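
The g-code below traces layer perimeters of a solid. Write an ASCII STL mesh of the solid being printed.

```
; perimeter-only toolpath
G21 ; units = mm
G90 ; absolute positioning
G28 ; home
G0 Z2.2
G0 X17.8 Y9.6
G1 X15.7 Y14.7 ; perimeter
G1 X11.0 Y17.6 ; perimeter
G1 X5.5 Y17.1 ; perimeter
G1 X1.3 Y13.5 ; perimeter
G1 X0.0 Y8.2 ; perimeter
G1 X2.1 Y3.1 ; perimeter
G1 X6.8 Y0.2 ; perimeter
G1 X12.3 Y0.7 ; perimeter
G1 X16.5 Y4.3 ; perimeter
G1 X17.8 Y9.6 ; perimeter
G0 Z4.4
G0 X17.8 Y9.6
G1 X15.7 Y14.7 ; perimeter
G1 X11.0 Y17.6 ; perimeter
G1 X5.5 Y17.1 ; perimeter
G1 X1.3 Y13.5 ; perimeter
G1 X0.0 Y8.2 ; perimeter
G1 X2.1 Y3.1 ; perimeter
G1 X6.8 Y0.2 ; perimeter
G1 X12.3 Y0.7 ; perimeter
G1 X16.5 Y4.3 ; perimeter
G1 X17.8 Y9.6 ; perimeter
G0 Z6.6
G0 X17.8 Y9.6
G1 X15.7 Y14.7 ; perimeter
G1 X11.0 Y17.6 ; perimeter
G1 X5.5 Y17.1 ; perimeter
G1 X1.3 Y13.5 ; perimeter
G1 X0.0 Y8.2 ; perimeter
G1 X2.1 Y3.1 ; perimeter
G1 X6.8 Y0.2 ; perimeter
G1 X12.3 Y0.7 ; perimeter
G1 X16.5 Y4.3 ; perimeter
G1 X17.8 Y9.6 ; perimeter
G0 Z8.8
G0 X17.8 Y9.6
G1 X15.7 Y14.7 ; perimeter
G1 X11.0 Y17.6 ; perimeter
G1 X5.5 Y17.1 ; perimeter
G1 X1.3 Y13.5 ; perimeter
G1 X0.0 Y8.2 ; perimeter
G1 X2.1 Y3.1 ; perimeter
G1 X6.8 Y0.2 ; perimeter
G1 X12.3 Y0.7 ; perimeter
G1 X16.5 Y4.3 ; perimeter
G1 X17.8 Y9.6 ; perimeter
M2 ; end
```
solid part
  facet normal 0.0000 0.0000 -1.0000
    outer loop
      vertex 11.0 17.6 0.0
      vertex 15.7 14.7 0.0
      vertex 17.8 9.6 0.0
    endloop
  endfacet
  facet normal 0.0000 0.0000 -1.0000
    outer loop
      vertex 5.5 17.1 0.0
      vertex 11.0 17.6 0.0
      vertex 17.8 9.6 0.0
    endloop
  endfacet
  facet normal 0.0000 0.0000 -1.0000
    outer loop
      vertex 1.3 13.5 0.0
      vertex 5.5 17.1 0.0
      vertex 17.8 9.6 0.0
    endloop
  endfacet
  facet normal 0.0000 0.0000 -1.0000
    outer loop
      vertex 0.0 8.2 0.0
      vertex 1.3 13.5 0.0
      vertex 17.8 9.6 0.0
    endloop
  endfacet
  facet normal 0.0000 0.0000 -1.0000
    outer loop
      vertex 2.1 3.1 0.0
      vertex 0.0 8.2 0.0
      vertex 17.8 9.6 0.0
    endloop
  endfacet
  facet normal 0.0000 0.0000 -1.0000
    outer loop
      vertex 6.8 0.2 0.0
      vertex 2.1 3.1 0.0
      vertex 17.8 9.6 0.0
    endloop
  endfacet
  facet normal 0.0000 0.0000 -1.0000
    outer loop
      vertex 12.3 0.7 0.0
      vertex 6.8 0.2 0.0
      vertex 17.8 9.6 0.0
    endloop
  endfacet
  facet normal 0.0000 0.0000 -1.0000
    outer loop
      vertex 16.5 4.3 0.0
      vertex 12.3 0.7 0.0
      vertex 17.8 9.6 0.0
    endloop
  endfacet
  facet normal 0.0000 0.0000 1.0000
    outer loop
      vertex 17.8 9.6 8.8
      vertex 15.7 14.7 8.8
      vertex 11.0 17.6 8.8
    endloop
  endfacet
  facet normal 0.0000 0.0000 1.0000
    outer loop
      vertex 17.8 9.6 8.8
      vertex 11.0 17.6 8.8
      vertex 5.5 17.1 8.8
    endloop
  endfacet
  facet normal 0.0000 0.0000 1.0000
    outer loop
      vertex 17.8 9.6 8.8
      vertex 5.5 17.1 8.8
      vertex 1.3 13.5 8.8
    endloop
  endfacet
  facet normal 0.0000 0.0000 1.0000
    outer loop
      vertex 17.8 9.6 8.8
      vertex 1.3 13.5 8.8
      vertex 0.0 8.2 8.8
    endloop
  endfacet
  facet normal 0.0000 0.0000 1.0000
    outer loop
      vertex 17.8 9.6 8.8
      vertex 0.0 8.2 8.8
      vertex 2.1 3.1 8.8
    endloop
  endfacet
  facet normal 0.0000 0.0000 1.0000
    outer loop
      vertex 17.8 9.6 8.8
      vertex 2.1 3.1 8.8
      vertex 6.8 0.2 8.8
    endloop
  endfacet
  facet normal 0.0000 0.0000 1.0000
    outer loop
      vertex 17.8 9.6 8.8
      vertex 6.8 0.2 8.8
      vertex 12.3 0.7 8.8
    endloop
  endfacet
  facet normal 0.0000 0.0000 1.0000
    outer loop
      vertex 17.8 9.6 8.8
      vertex 12.3 0.7 8.8
      vertex 16.5 4.3 8.8
    endloop
  endfacet
  facet normal 0.9247 0.3807 0.0000
    outer loop
      vertex 17.8 9.6 0.0
      vertex 15.7 14.7 0.0
      vertex 15.7 14.7 8.8
    endloop
  endfacet
  facet normal 0.9247 0.3807 0.0000
    outer loop
      vertex 17.8 9.6 0.0
      vertex 15.7 14.7 8.8
      vertex 17.8 9.6 8.8
    endloop
  endfacet
  facet normal 0.5251 0.8510 0.0000
    outer loop
      vertex 15.7 14.7 0.0
      vertex 11.0 17.6 0.0
      vertex 11.0 17.6 8.8
    endloop
  endfacet
  facet normal 0.5251 0.8510 0.0000
    outer loop
      vertex 15.7 14.7 0.0
      vertex 11.0 17.6 8.8
      vertex 15.7 14.7 8.8
    endloop
  endfacet
  facet normal -0.0905 0.9959 0.0000
    outer loop
      vertex 11.0 17.6 0.0
      vertex 5.5 17.1 0.0
      vertex 5.5 17.1 8.8
    endloop
  endfacet
  facet normal -0.0905 0.9959 0.0000
    outer loop
      vertex 11.0 17.6 0.0
      vertex 5.5 17.1 8.8
      vertex 11.0 17.6 8.8
    endloop
  endfacet
  facet normal -0.6508 0.7593 0.0000
    outer loop
      vertex 5.5 17.1 0.0
      vertex 1.3 13.5 0.0
      vertex 1.3 13.5 8.8
    endloop
  endfacet
  facet normal -0.6508 0.7593 0.0000
    outer loop
      vertex 5.5 17.1 0.0
      vertex 1.3 13.5 8.8
      vertex 5.5 17.1 8.8
    endloop
  endfacet
  facet normal -0.9712 0.2382 0.0000
    outer loop
      vertex 1.3 13.5 0.0
      vertex 0.0 8.2 0.0
      vertex 0.0 8.2 8.8
    endloop
  endfacet
  facet normal -0.9712 0.2382 0.0000
    outer loop
      vertex 1.3 13.5 0.0
      vertex 0.0 8.2 8.8
      vertex 1.3 13.5 8.8
    endloop
  endfacet
  facet normal -0.9247 -0.3807 0.0000
    outer loop
      vertex 0.0 8.2 0.0
      vertex 2.1 3.1 0.0
      vertex 2.1 3.1 8.8
    endloop
  endfacet
  facet normal -0.9247 -0.3807 0.0000
    outer loop
      vertex 0.0 8.2 0.0
      vertex 2.1 3.1 8.8
      vertex 0.0 8.2 8.8
    endloop
  endfacet
  facet normal -0.5251 -0.8510 0.0000
    outer loop
      vertex 2.1 3.1 0.0
      vertex 6.8 0.2 0.0
      vertex 6.8 0.2 8.8
    endloop
  endfacet
  facet normal -0.5251 -0.8510 0.0000
    outer loop
      vertex 2.1 3.1 0.0
      vertex 6.8 0.2 8.8
      vertex 2.1 3.1 8.8
    endloop
  endfacet
  facet normal 0.0905 -0.9959 0.0000
    outer loop
      vertex 6.8 0.2 0.0
      vertex 12.3 0.7 0.0
      vertex 12.3 0.7 8.8
    endloop
  endfacet
  facet normal 0.0905 -0.9959 0.0000
    outer loop
      vertex 6.8 0.2 0.0
      vertex 12.3 0.7 8.8
      vertex 6.8 0.2 8.8
    endloop
  endfacet
  facet normal 0.6508 -0.7593 0.0000
    outer loop
      vertex 12.3 0.7 0.0
      vertex 16.5 4.3 0.0
      vertex 16.5 4.3 8.8
    endloop
  endfacet
  facet normal 0.6508 -0.7593 0.0000
    outer loop
      vertex 12.3 0.7 0.0
      vertex 16.5 4.3 8.8
      vertex 12.3 0.7 8.8
    endloop
  endfacet
  facet normal 0.9712 -0.2382 0.0000
    outer loop
      vertex 16.5 4.3 0.0
      vertex 17.8 9.6 0.0
      vertex 17.8 9.6 8.8
    endloop
  endfacet
  facet normal 0.9712 -0.2382 0.0000
    outer loop
      vertex 16.5 4.3 0.0
      vertex 17.8 9.6 8.8
      vertex 16.5 4.3 8.8
    endloop
  endfacet
endsolid part

The G0 Z moves step by Δz≈2.2 mm. Every layer's G1 loop is the same polygon, so the solid is a straight extrusion of it from z=0 to z≈8.8. Closing with flat bottom and top caps and triangulating gives 36 facets — a regular 10-sided prism (a cylinder approximated with 10 flat sides), circumscribed radius ≈ 8.9 mm, height ≈ 8.8 mm.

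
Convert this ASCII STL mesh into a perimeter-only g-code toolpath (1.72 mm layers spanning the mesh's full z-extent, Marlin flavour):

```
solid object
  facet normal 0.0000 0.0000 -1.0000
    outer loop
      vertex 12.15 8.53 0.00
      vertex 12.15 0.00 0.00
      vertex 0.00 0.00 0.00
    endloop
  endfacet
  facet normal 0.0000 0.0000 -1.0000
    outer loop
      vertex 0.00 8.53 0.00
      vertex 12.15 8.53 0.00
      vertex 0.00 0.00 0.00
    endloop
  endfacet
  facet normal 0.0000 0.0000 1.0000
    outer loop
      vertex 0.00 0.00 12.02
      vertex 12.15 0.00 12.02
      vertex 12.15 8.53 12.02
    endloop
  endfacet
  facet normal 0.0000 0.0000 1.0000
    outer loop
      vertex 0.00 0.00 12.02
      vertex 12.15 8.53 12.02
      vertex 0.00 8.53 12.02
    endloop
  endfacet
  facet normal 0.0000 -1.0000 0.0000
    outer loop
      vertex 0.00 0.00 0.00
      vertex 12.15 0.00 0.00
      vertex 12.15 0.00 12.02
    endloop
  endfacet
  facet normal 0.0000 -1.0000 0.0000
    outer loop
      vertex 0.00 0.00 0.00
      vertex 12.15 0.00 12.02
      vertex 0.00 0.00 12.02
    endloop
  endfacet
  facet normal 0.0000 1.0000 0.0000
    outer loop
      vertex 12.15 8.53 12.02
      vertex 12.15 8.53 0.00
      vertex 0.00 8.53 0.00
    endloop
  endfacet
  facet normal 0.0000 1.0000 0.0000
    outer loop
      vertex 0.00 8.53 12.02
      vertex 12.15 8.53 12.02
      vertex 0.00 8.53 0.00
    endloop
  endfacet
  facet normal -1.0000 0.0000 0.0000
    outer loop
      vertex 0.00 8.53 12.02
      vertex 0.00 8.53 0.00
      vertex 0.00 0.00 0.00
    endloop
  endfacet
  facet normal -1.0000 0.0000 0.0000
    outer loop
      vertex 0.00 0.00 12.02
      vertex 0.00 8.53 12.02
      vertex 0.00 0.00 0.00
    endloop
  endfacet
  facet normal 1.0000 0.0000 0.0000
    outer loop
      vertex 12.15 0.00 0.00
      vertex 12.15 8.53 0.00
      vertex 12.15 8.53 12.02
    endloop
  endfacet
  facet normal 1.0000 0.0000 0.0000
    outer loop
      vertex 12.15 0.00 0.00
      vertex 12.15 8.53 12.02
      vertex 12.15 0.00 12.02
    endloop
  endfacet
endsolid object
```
; perimeter-only toolpath
G21 ; units = mm
G90 ; absolute positioning
G28 ; home
; layer 1
G0 Z1.72
G0 X0.00 Y0.00
G1 X12.15 Y0.00
G1 X12.15 Y8.53
G1 X0.00 Y8.53
G1 X0.00 Y0.00
; layer 2
G0 Z3.43
G0 X0.00 Y0.00
G1 X12.15 Y0.00
G1 X12.15 Y8.53
G1 X0.00 Y8.53
G1 X0.00 Y0.00
; layer 3
G0 Z5.15
G0 X0.00 Y0.00
G1 X12.15 Y0.00
G1 X12.15 Y8.53
G1 X0.00 Y8.53
G1 X0.00 Y0.00
; layer 4
G0 Z6.87
G0 X0.00 Y0.00
G1 X12.15 Y0.00
G1 X12.15 Y8.53
G1 X0.00 Y8.53
G1 X0.00 Y0.00
; layer 5
G0 Z8.59
G0 X0.00 Y0.00
G1 X12.15 Y0.00
G1 X12.15 Y8.53
G1 X0.00 Y8.53
G1 X0.00 Y0.00
; layer 6
G0 Z10.30
G0 X0.00 Y0.00
G1 X12.15 Y0.00
G1 X12.15 Y8.53
G1 X0.00 Y8.53
G1 X0.00 Y0.00
; layer 7
G0 Z12.02
G0 X0.00 Y0.00
G1 X12.15 Y0.00
G1 X12.15 Y8.53
G1 X0.00 Y8.53
G1 X0.00 Y0.00
M2 ; end

The solid is a rectangular box, roughly 12.2 × 8.53 mm footprint and 12 mm tall. Slicing at Δz = 1.72 mm — 7 equal slices spanning the solid's height, so layer i sits at z = i·h/7 — gives 7 non-empty perimeters. Each is a 4-segment closed polygon; G0 lifts to the layer z and rapids to the start vertex, then G1 traces the edges.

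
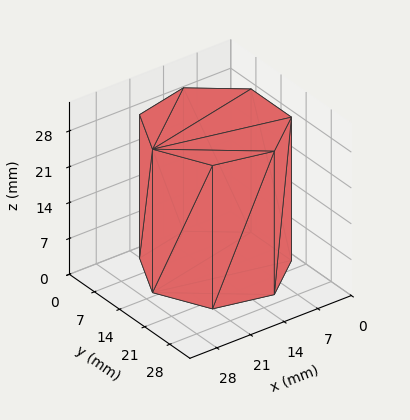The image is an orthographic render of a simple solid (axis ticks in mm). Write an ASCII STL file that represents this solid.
Reading the render: the shape is a regular 7-sided prism (a cylinder approximated with 7 flat sides), circumscribed radius ≈ 13 mm, height ≈ 28 mm (dimensions read to the nearest mm from the axis ticks). For the STL, each face is triangulated and given an outward normal.

solid part
  facet normal 0.0000 0.0000 -1.0000
    outer loop
      vertex 10.11 25.67 0.00
      vertex 21.11 23.16 0.00
      vertex 26.00 13.00 0.00
    endloop
  endfacet
  facet normal 0.0000 0.0000 -1.0000
    outer loop
      vertex 1.29 18.64 0.00
      vertex 10.11 25.67 0.00
      vertex 26.00 13.00 0.00
    endloop
  endfacet
  facet normal 0.0000 0.0000 -1.0000
    outer loop
      vertex 1.29 7.36 0.00
      vertex 1.29 18.64 0.00
      vertex 26.00 13.00 0.00
    endloop
  endfacet
  facet normal 0.0000 0.0000 -1.0000
    outer loop
      vertex 10.11 0.33 0.00
      vertex 1.29 7.36 0.00
      vertex 26.00 13.00 0.00
    endloop
  endfacet
  facet normal 0.0000 0.0000 -1.0000
    outer loop
      vertex 21.11 2.84 0.00
      vertex 10.11 0.33 0.00
      vertex 26.00 13.00 0.00
    endloop
  endfacet
  facet normal 0.0000 0.0000 1.0000
    outer loop
      vertex 26.00 13.00 28.00
      vertex 21.11 23.16 28.00
      vertex 10.11 25.67 28.00
    endloop
  endfacet
  facet normal 0.0000 0.0000 1.0000
    outer loop
      vertex 26.00 13.00 28.00
      vertex 10.11 25.67 28.00
      vertex 1.29 18.64 28.00
    endloop
  endfacet
  facet normal 0.0000 0.0000 1.0000
    outer loop
      vertex 26.00 13.00 28.00
      vertex 1.29 18.64 28.00
      vertex 1.29 7.36 28.00
    endloop
  endfacet
  facet normal 0.0000 0.0000 1.0000
    outer loop
      vertex 26.00 13.00 28.00
      vertex 1.29 7.36 28.00
      vertex 10.11 0.33 28.00
    endloop
  endfacet
  facet normal 0.0000 0.0000 1.0000
    outer loop
      vertex 26.00 13.00 28.00
      vertex 10.11 0.33 28.00
      vertex 21.11 2.84 28.00
    endloop
  endfacet
  facet normal 0.9011 0.4337 0.0000
    outer loop
      vertex 26.00 13.00 0.00
      vertex 21.11 23.16 0.00
      vertex 21.11 23.16 28.00
    endloop
  endfacet
  facet normal 0.9011 0.4337 0.0000
    outer loop
      vertex 26.00 13.00 0.00
      vertex 21.11 23.16 28.00
      vertex 26.00 13.00 28.00
    endloop
  endfacet
  facet normal 0.2225 0.9749 0.0000
    outer loop
      vertex 21.11 23.16 0.00
      vertex 10.11 25.67 0.00
      vertex 10.11 25.67 28.00
    endloop
  endfacet
  facet normal 0.2225 0.9749 0.0000
    outer loop
      vertex 21.11 23.16 0.00
      vertex 10.11 25.67 28.00
      vertex 21.11 23.16 28.00
    endloop
  endfacet
  facet normal -0.6233 0.7820 0.0000
    outer loop
      vertex 10.11 25.67 0.00
      vertex 1.29 18.64 0.00
      vertex 1.29 18.64 28.00
    endloop
  endfacet
  facet normal -0.6233 0.7820 0.0000
    outer loop
      vertex 10.11 25.67 0.00
      vertex 1.29 18.64 28.00
      vertex 10.11 25.67 28.00
    endloop
  endfacet
  facet normal -1.0000 0.0000 0.0000
    outer loop
      vertex 1.29 18.64 0.00
      vertex 1.29 7.36 0.00
      vertex 1.29 7.36 28.00
    endloop
  endfacet
  facet normal -1.0000 0.0000 0.0000
    outer loop
      vertex 1.29 18.64 0.00
      vertex 1.29 7.36 28.00
      vertex 1.29 18.64 28.00
    endloop
  endfacet
  facet normal -0.6233 -0.7820 0.0000
    outer loop
      vertex 1.29 7.36 0.00
      vertex 10.11 0.33 0.00
      vertex 10.11 0.33 28.00
    endloop
  endfacet
  facet normal -0.6233 -0.7820 0.0000
    outer loop
      vertex 1.29 7.36 0.00
      vertex 10.11 0.33 28.00
      vertex 1.29 7.36 28.00
    endloop
  endfacet
  facet normal 0.2225 -0.9749 0.0000
    outer loop
      vertex 10.11 0.33 0.00
      vertex 21.11 2.84 0.00
      vertex 21.11 2.84 28.00
    endloop
  endfacet
  facet normal 0.2225 -0.9749 0.0000
    outer loop
      vertex 10.11 0.33 0.00
      vertex 21.11 2.84 28.00
      vertex 10.11 0.33 28.00
    endloop
  endfacet
  facet normal 0.9011 -0.4337 0.0000
    outer loop
      vertex 21.11 2.84 0.00
      vertex 26.00 13.00 0.00
      vertex 26.00 13.00 28.00
    endloop
  endfacet
  facet normal 0.9011 -0.4337 0.0000
    outer loop
      vertex 21.11 2.84 0.00
      vertex 26.00 13.00 28.00
      vertex 21.11 2.84 28.00
    endloop
  endfacet
endsolid part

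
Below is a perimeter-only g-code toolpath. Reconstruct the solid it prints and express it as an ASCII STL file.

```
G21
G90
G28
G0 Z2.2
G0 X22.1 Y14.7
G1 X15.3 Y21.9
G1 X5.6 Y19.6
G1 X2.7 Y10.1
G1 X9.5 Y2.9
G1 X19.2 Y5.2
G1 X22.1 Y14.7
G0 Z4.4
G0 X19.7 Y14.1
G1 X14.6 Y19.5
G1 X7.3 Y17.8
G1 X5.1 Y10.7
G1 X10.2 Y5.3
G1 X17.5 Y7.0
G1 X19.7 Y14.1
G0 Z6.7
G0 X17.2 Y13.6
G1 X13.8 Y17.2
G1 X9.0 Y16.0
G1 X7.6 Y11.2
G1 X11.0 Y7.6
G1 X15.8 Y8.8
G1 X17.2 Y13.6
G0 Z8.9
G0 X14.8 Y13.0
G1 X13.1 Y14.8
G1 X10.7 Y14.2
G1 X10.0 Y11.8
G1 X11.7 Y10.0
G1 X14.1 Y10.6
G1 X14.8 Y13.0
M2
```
solid part
  facet normal 0.0000 0.0000 -1.0000
    outer loop
      vertex 3.9 21.4 0.0
      vertex 16.0 24.3 0.0
      vertex 24.5 15.3 0.0
    endloop
  endfacet
  facet normal 0.0000 0.0000 -1.0000
    outer loop
      vertex 0.3 9.5 0.0
      vertex 3.9 21.4 0.0
      vertex 24.5 15.3 0.0
    endloop
  endfacet
  facet normal 0.0000 0.0000 -1.0000
    outer loop
      vertex 8.8 0.5 0.0
      vertex 0.3 9.5 0.0
      vertex 24.5 15.3 0.0
    endloop
  endfacet
  facet normal 0.0000 0.0000 -1.0000
    outer loop
      vertex 20.9 3.4 0.0
      vertex 8.8 0.5 0.0
      vertex 24.5 15.3 0.0
    endloop
  endfacet
  facet normal 0.5213 0.4924 0.6970
    outer loop
      vertex 24.5 15.3 0.0
      vertex 16.0 24.3 0.0
      vertex 12.4 12.4 11.1
    endloop
  endfacet
  facet normal -0.1675 0.6991 0.6951
    outer loop
      vertex 16.0 24.3 0.0
      vertex 3.9 21.4 0.0
      vertex 12.4 12.4 11.1
    endloop
  endfacet
  facet normal -0.6878 0.2081 0.6954
    outer loop
      vertex 3.9 21.4 0.0
      vertex 0.3 9.5 0.0
      vertex 12.4 12.4 11.1
    endloop
  endfacet
  facet normal -0.5213 -0.4924 0.6970
    outer loop
      vertex 0.3 9.5 0.0
      vertex 8.8 0.5 0.0
      vertex 12.4 12.4 11.1
    endloop
  endfacet
  facet normal 0.1675 -0.6991 0.6951
    outer loop
      vertex 8.8 0.5 0.0
      vertex 20.9 3.4 0.0
      vertex 12.4 12.4 11.1
    endloop
  endfacet
  facet normal 0.6878 -0.2081 0.6954
    outer loop
      vertex 20.9 3.4 0.0
      vertex 24.5 15.3 0.0
      vertex 12.4 12.4 11.1
    endloop
  endfacet
endsolid part

The G0 Z moves step by Δz≈2.2 mm. The G1 loops shrink linearly with z, so the solid tapers from its base footprint up to z≈11.1. Closing with a flat bottom cap and the tapered top and triangulating gives 10 facets — a regular 6-sided pyramid, base circumscribed radius ≈ 12.4 mm, apex at z ≈ 11.1 mm.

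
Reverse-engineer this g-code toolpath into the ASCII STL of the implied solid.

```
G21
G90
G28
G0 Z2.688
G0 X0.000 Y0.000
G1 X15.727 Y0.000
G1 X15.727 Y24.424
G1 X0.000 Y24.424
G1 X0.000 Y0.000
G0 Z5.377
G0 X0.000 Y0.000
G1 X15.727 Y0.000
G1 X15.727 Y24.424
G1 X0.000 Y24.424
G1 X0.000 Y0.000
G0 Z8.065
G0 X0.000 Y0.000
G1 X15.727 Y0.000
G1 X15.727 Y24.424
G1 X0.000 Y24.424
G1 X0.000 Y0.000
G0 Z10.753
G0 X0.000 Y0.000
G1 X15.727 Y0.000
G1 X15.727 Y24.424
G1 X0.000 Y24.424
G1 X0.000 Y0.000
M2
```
solid part
  facet normal 0.0000 0.0000 -1.0000
    outer loop
      vertex 15.727 24.424 0.000
      vertex 15.727 0.000 0.000
      vertex 0.000 0.000 0.000
    endloop
  endfacet
  facet normal 0.0000 0.0000 -1.0000
    outer loop
      vertex 0.000 24.424 0.000
      vertex 15.727 24.424 0.000
      vertex 0.000 0.000 0.000
    endloop
  endfacet
  facet normal 0.0000 0.0000 1.0000
    outer loop
      vertex 0.000 0.000 10.753
      vertex 15.727 0.000 10.753
      vertex 15.727 24.424 10.753
    endloop
  endfacet
  facet normal 0.0000 0.0000 1.0000
    outer loop
      vertex 0.000 0.000 10.753
      vertex 15.727 24.424 10.753
      vertex 0.000 24.424 10.753
    endloop
  endfacet
  facet normal 0.0000 -1.0000 0.0000
    outer loop
      vertex 0.000 0.000 0.000
      vertex 15.727 0.000 0.000
      vertex 15.727 0.000 10.753
    endloop
  endfacet
  facet normal 0.0000 -1.0000 0.0000
    outer loop
      vertex 0.000 0.000 0.000
      vertex 15.727 0.000 10.753
      vertex 0.000 0.000 10.753
    endloop
  endfacet
  facet normal 0.0000 1.0000 0.0000
    outer loop
      vertex 15.727 24.424 10.753
      vertex 15.727 24.424 0.000
      vertex 0.000 24.424 0.000
    endloop
  endfacet
  facet normal 0.0000 1.0000 0.0000
    outer loop
      vertex 0.000 24.424 10.753
      vertex 15.727 24.424 10.753
      vertex 0.000 24.424 0.000
    endloop
  endfacet
  facet normal -1.0000 0.0000 0.0000
    outer loop
      vertex 0.000 24.424 10.753
      vertex 0.000 24.424 0.000
      vertex 0.000 0.000 0.000
    endloop
  endfacet
  facet normal -1.0000 0.0000 0.0000
    outer loop
      vertex 0.000 0.000 10.753
      vertex 0.000 24.424 10.753
      vertex 0.000 0.000 0.000
    endloop
  endfacet
  facet normal 1.0000 0.0000 0.0000
    outer loop
      vertex 15.727 0.000 0.000
      vertex 15.727 24.424 0.000
      vertex 15.727 24.424 10.753
    endloop
  endfacet
  facet normal 1.0000 0.0000 0.0000
    outer loop
      vertex 15.727 0.000 0.000
      vertex 15.727 24.424 10.753
      vertex 15.727 0.000 10.753
    endloop
  endfacet
endsolid part

The G0 Z moves step by Δz≈2.688 mm. Every layer's G1 loop is the same polygon, so the solid is a straight extrusion of it from z=0 to z≈10.8. Closing with flat bottom and top caps and triangulating gives 12 facets — a rectangular box, roughly 15.7 × 24.4 mm footprint and 10.8 mm tall.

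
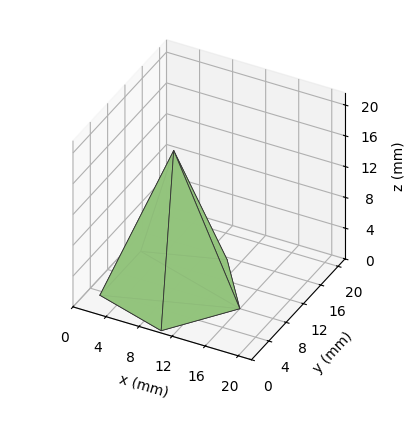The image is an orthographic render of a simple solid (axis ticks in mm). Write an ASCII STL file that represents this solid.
Reading the render: the shape is a regular 5-sided pyramid, base circumscribed radius ≈ 8 mm, apex at z ≈ 18 mm (dimensions read to the nearest mm from the axis ticks). For the STL, each face is triangulated and given an outward normal.

solid part
  facet normal 0.0000 0.0000 -1.0000
    outer loop
      vertex 1.53 12.70 0.00
      vertex 10.47 15.61 0.00
      vertex 16.00 8.00 0.00
    endloop
  endfacet
  facet normal 0.0000 0.0000 -1.0000
    outer loop
      vertex 1.53 3.30 0.00
      vertex 1.53 12.70 0.00
      vertex 16.00 8.00 0.00
    endloop
  endfacet
  facet normal 0.0000 0.0000 -1.0000
    outer loop
      vertex 10.47 0.39 0.00
      vertex 1.53 3.30 0.00
      vertex 16.00 8.00 0.00
    endloop
  endfacet
  facet normal 0.7613 0.5532 0.3383
    outer loop
      vertex 16.00 8.00 0.00
      vertex 10.47 15.61 0.00
      vertex 8.00 8.00 18.00
    endloop
  endfacet
  facet normal -0.2913 0.8948 0.3383
    outer loop
      vertex 10.47 15.61 0.00
      vertex 1.53 12.70 0.00
      vertex 8.00 8.00 18.00
    endloop
  endfacet
  facet normal -0.9411 0.0000 0.3383
    outer loop
      vertex 1.53 12.70 0.00
      vertex 1.53 3.30 0.00
      vertex 8.00 8.00 18.00
    endloop
  endfacet
  facet normal -0.2913 -0.8948 0.3383
    outer loop
      vertex 1.53 3.30 0.00
      vertex 10.47 0.39 0.00
      vertex 8.00 8.00 18.00
    endloop
  endfacet
  facet normal 0.7613 -0.5532 0.3383
    outer loop
      vertex 10.47 0.39 0.00
      vertex 16.00 8.00 0.00
      vertex 8.00 8.00 18.00
    endloop
  endfacet
endsolid part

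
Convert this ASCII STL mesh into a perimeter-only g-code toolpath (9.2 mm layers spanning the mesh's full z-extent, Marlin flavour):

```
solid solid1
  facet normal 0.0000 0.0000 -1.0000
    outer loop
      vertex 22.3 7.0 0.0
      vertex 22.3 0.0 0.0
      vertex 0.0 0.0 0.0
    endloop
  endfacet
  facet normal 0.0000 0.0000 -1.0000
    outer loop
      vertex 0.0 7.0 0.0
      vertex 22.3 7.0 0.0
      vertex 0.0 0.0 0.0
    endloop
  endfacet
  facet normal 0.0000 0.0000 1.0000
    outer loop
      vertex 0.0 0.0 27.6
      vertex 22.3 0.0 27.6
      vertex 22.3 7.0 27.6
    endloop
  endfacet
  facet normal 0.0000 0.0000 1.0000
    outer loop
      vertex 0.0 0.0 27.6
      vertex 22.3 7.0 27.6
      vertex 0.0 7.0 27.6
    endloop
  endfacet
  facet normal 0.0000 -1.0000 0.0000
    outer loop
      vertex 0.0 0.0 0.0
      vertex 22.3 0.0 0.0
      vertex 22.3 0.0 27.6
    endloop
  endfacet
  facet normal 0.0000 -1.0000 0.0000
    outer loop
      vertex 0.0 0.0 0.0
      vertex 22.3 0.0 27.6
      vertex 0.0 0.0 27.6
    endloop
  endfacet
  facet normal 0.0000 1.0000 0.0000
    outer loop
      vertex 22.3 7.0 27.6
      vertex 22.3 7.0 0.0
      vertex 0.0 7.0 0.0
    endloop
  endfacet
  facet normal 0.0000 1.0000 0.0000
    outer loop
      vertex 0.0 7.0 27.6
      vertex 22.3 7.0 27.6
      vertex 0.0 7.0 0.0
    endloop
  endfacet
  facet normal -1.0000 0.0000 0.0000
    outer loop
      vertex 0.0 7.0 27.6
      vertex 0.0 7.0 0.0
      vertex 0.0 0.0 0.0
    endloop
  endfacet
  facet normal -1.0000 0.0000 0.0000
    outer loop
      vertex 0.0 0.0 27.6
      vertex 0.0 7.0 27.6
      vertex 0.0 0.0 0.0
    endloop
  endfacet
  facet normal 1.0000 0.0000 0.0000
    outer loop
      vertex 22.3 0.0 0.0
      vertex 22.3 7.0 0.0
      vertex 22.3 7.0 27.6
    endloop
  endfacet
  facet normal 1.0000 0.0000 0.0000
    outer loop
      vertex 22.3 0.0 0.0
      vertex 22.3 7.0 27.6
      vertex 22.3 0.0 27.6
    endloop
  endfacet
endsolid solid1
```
; perimeter-only toolpath
G21 ; units = mm
G90 ; absolute positioning
G28 ; home
; layer 1
G0 Z9.2
G0 X0.0 Y0.0
G1 X22.3 Y0.0
G1 X22.3 Y7.0
G1 X0.0 Y7.0
G1 X0.0 Y0.0
; layer 2
G0 Z18.4
G0 X0.0 Y0.0
G1 X22.3 Y0.0
G1 X22.3 Y7.0
G1 X0.0 Y7.0
G1 X0.0 Y0.0
; layer 3
G0 Z27.6
G0 X0.0 Y0.0
G1 X22.3 Y0.0
G1 X22.3 Y7.0
G1 X0.0 Y7.0
G1 X0.0 Y0.0
M2 ; end

The solid is a rectangular box, roughly 22.3 × 7 mm footprint and 27.6 mm tall. Slicing at Δz = 9.2 mm — 3 equal slices spanning the solid's height, so layer i sits at z = i·h/3 — gives 3 non-empty perimeters. Each is a 4-segment closed polygon; G0 lifts to the layer z and rapids to the start vertex, then G1 traces the edges.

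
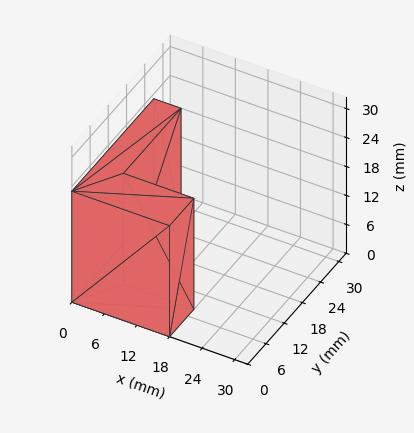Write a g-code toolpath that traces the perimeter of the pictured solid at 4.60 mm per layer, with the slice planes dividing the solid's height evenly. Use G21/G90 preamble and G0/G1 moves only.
Reading the render: the shape is an L-shaped prism: outer 18 × 27 mm, arm thicknesses ≈ 8 mm (horizontal) and 5 mm (vertical), extruded 23 mm in z (dimensions read to the nearest mm from the axis ticks). For the g-code, the solid's height is divided into equal slices at the stated Δz and each level perimeter traced with G1 moves after a G0 lift.

; perimeter-only toolpath
G21 ; units = mm
G90 ; absolute positioning
G28 ; home
; layer 1
G0 Z4.60
G0 X0.00 Y0.00
G1 X18.00 Y0.00
G1 X18.00 Y8.00
G1 X5.00 Y8.00
G1 X5.00 Y27.00
G1 X0.00 Y27.00
G1 X0.00 Y0.00
; layer 2
G0 Z9.20
G0 X0.00 Y0.00
G1 X18.00 Y0.00
G1 X18.00 Y8.00
G1 X5.00 Y8.00
G1 X5.00 Y27.00
G1 X0.00 Y27.00
G1 X0.00 Y0.00
; layer 3
G0 Z13.80
G0 X0.00 Y0.00
G1 X18.00 Y0.00
G1 X18.00 Y8.00
G1 X5.00 Y8.00
G1 X5.00 Y27.00
G1 X0.00 Y27.00
G1 X0.00 Y0.00
; layer 4
G0 Z18.40
G0 X0.00 Y0.00
G1 X18.00 Y0.00
G1 X18.00 Y8.00
G1 X5.00 Y8.00
G1 X5.00 Y27.00
G1 X0.00 Y27.00
G1 X0.00 Y0.00
; layer 5
G0 Z23.00
G0 X0.00 Y0.00
G1 X18.00 Y0.00
G1 X18.00 Y8.00
G1 X5.00 Y8.00
G1 X5.00 Y27.00
G1 X0.00 Y27.00
G1 X0.00 Y0.00
M2 ; end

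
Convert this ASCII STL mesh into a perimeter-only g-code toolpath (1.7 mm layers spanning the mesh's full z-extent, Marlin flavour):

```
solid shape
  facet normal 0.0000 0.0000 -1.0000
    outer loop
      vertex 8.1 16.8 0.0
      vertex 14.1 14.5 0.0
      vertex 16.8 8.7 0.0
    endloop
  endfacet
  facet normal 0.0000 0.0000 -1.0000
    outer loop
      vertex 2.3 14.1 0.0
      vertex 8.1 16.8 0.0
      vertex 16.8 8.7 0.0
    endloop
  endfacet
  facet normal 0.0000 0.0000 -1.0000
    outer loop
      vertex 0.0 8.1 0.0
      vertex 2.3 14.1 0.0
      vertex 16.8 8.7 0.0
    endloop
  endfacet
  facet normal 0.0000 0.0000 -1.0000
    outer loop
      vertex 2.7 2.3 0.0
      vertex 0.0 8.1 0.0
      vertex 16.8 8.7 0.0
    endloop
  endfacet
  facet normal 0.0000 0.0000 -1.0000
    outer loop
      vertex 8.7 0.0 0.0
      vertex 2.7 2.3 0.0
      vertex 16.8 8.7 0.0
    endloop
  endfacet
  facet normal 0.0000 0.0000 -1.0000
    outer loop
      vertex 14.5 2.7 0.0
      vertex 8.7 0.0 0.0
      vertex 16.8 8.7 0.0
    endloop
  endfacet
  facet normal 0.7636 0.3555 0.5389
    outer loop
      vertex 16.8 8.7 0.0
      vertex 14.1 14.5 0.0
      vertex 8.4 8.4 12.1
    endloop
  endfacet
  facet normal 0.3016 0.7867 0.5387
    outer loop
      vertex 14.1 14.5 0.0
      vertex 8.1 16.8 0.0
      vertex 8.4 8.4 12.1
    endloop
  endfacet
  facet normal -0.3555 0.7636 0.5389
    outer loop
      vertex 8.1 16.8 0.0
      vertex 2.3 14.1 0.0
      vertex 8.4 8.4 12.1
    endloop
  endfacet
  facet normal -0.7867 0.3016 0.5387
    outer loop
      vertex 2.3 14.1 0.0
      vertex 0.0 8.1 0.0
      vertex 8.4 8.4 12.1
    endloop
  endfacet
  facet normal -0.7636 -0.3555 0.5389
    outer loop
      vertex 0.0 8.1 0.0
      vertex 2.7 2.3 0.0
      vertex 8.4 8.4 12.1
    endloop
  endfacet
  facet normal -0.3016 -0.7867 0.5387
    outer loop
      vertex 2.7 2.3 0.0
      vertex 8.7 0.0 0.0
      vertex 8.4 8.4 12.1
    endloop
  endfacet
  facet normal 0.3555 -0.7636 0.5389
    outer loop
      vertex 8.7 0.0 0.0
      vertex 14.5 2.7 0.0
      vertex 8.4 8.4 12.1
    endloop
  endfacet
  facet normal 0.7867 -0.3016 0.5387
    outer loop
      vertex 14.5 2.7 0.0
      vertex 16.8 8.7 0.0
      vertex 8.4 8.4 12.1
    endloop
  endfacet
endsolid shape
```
; perimeter-only toolpath
G21 ; units = mm
G90 ; absolute positioning
G28 ; home
; layer 1
G0 Z1.7
G0 X15.6 Y8.7
G1 X13.3 Y13.6
G1 X8.1 Y15.6
G1 X3.2 Y13.3
G1 X1.2 Y8.1
G1 X3.5 Y3.2
G1 X8.7 Y1.2
G1 X13.6 Y3.5
G1 X15.6 Y8.7
; layer 2
G0 Z3.5
G0 X14.4 Y8.6
G1 X12.5 Y12.8
G1 X8.2 Y14.4
G1 X4.0 Y12.5
G1 X2.4 Y8.2
G1 X4.3 Y4.0
G1 X8.6 Y2.4
G1 X12.8 Y4.3
G1 X14.4 Y8.6
; layer 3
G0 Z5.2
G0 X13.2 Y8.6
G1 X11.7 Y11.9
G1 X8.2 Y13.2
G1 X4.9 Y11.7
G1 X3.6 Y8.2
G1 X5.1 Y4.9
G1 X8.6 Y3.6
G1 X11.9 Y5.1
G1 X13.2 Y8.6
; layer 4
G0 Z6.9
G0 X12.0 Y8.5
G1 X10.8 Y11.0
G1 X8.3 Y12.0
G1 X5.8 Y10.8
G1 X4.8 Y8.3
G1 X6.0 Y5.8
G1 X8.5 Y4.8
G1 X11.0 Y6.0
G1 X12.0 Y8.5
; layer 5
G0 Z8.6
G0 X10.8 Y8.5
G1 X10.0 Y10.1
G1 X8.3 Y10.8
G1 X6.7 Y10.0
G1 X6.0 Y8.3
G1 X6.8 Y6.7
G1 X8.5 Y6.0
G1 X10.1 Y6.8
G1 X10.8 Y8.5
; layer 6
G0 Z10.4
G0 X9.6 Y8.4
G1 X9.2 Y9.3
G1 X8.4 Y9.6
G1 X7.5 Y9.2
G1 X7.2 Y8.4
G1 X7.6 Y7.5
G1 X8.4 Y7.2
G1 X9.3 Y7.6
G1 X9.6 Y8.4
M2 ; end

The solid is a regular 8-sided pyramid, base circumscribed radius ≈ 8.4 mm, apex at z ≈ 12.1 mm. Slicing at Δz = 1.7 mm — 7 equal slices spanning the solid's height, so layer i sits at z = i·h/7 — gives 6 non-empty perimeters. Each is a 8-segment closed polygon; G0 lifts to the layer z and rapids to the start vertex, then G1 traces the edges. The cross-section shrinks linearly with z (the slice at the apex is degenerate and omitted).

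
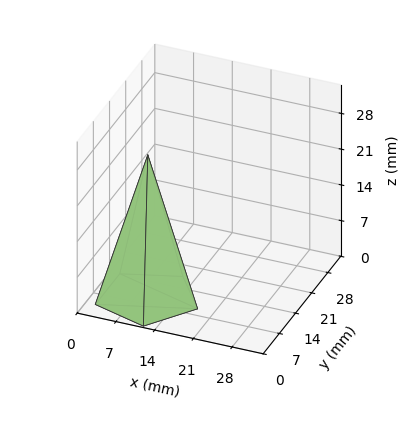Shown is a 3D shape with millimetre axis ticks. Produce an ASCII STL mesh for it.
Reading the render: the shape is a regular 5-sided pyramid, base circumscribed radius ≈ 9 mm, apex at z ≈ 28 mm (dimensions read to the nearest mm from the axis ticks). For the STL, each face is triangulated and given an outward normal.

solid part
  facet normal 0.0000 0.0000 -1.0000
    outer loop
      vertex 1.72 14.29 0.00
      vertex 11.78 17.56 0.00
      vertex 18.00 9.00 0.00
    endloop
  endfacet
  facet normal 0.0000 0.0000 -1.0000
    outer loop
      vertex 1.72 3.71 0.00
      vertex 1.72 14.29 0.00
      vertex 18.00 9.00 0.00
    endloop
  endfacet
  facet normal 0.0000 0.0000 -1.0000
    outer loop
      vertex 11.78 0.44 0.00
      vertex 1.72 3.71 0.00
      vertex 18.00 9.00 0.00
    endloop
  endfacet
  facet normal 0.7829 0.5689 0.2517
    outer loop
      vertex 18.00 9.00 0.00
      vertex 11.78 17.56 0.00
      vertex 9.00 9.00 28.00
    endloop
  endfacet
  facet normal -0.2992 0.9204 0.2517
    outer loop
      vertex 11.78 17.56 0.00
      vertex 1.72 14.29 0.00
      vertex 9.00 9.00 28.00
    endloop
  endfacet
  facet normal -0.9678 0.0000 0.2516
    outer loop
      vertex 1.72 14.29 0.00
      vertex 1.72 3.71 0.00
      vertex 9.00 9.00 28.00
    endloop
  endfacet
  facet normal -0.2992 -0.9204 0.2517
    outer loop
      vertex 1.72 3.71 0.00
      vertex 11.78 0.44 0.00
      vertex 9.00 9.00 28.00
    endloop
  endfacet
  facet normal 0.7829 -0.5689 0.2517
    outer loop
      vertex 11.78 0.44 0.00
      vertex 18.00 9.00 0.00
      vertex 9.00 9.00 28.00
    endloop
  endfacet
endsolid part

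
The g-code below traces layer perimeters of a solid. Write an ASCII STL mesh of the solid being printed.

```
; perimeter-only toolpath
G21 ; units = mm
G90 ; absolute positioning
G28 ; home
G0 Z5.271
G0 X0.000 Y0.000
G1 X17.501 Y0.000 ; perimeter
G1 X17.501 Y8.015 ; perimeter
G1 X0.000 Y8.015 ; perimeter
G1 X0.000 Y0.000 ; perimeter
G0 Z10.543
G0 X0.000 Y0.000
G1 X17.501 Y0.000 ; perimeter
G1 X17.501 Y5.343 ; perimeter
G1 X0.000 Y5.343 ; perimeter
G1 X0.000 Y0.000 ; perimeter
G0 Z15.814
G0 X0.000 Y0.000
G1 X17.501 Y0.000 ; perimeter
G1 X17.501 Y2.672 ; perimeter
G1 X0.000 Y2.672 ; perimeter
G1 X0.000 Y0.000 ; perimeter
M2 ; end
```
solid part
  facet normal 0.0000 0.0000 -1.0000
    outer loop
      vertex 17.501 10.687 0.000
      vertex 17.501 0.000 0.000
      vertex 0.000 0.000 0.000
    endloop
  endfacet
  facet normal 0.0000 0.0000 -1.0000
    outer loop
      vertex 0.000 10.687 0.000
      vertex 17.501 10.687 0.000
      vertex 0.000 0.000 0.000
    endloop
  endfacet
  facet normal 0.0000 -1.0000 0.0000
    outer loop
      vertex 0.000 0.000 0.000
      vertex 17.501 0.000 0.000
      vertex 17.501 0.000 21.086
    endloop
  endfacet
  facet normal 0.0000 -1.0000 0.0000
    outer loop
      vertex 0.000 0.000 0.000
      vertex 17.501 0.000 21.086
      vertex 0.000 0.000 21.086
    endloop
  endfacet
  facet normal 0.0000 0.8920 0.4521
    outer loop
      vertex 0.000 0.000 21.086
      vertex 17.501 0.000 21.086
      vertex 17.501 10.687 0.000
    endloop
  endfacet
  facet normal 0.0000 0.8920 0.4521
    outer loop
      vertex 0.000 0.000 21.086
      vertex 17.501 10.687 0.000
      vertex 0.000 10.687 0.000
    endloop
  endfacet
  facet normal -1.0000 0.0000 0.0000
    outer loop
      vertex 0.000 0.000 21.086
      vertex 0.000 10.687 0.000
      vertex 0.000 0.000 0.000
    endloop
  endfacet
  facet normal 1.0000 0.0000 0.0000
    outer loop
      vertex 17.501 0.000 0.000
      vertex 17.501 10.687 0.000
      vertex 17.501 0.000 21.086
    endloop
  endfacet
endsolid part

The G0 Z moves step by Δz≈5.271 mm. The G1 loops shrink linearly with z, so the solid tapers from its base footprint up to z≈21.1. Closing with a flat bottom cap and the tapered top and triangulating gives 8 facets — a wedge (ramp): 17.5 × 10.7 mm base, rising to 21.1 mm along the y=0 edge and sloping linearly to z=0 at y=10.7.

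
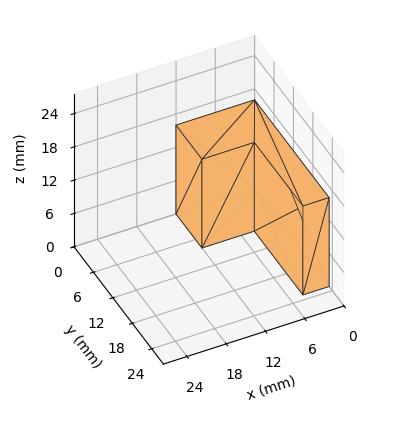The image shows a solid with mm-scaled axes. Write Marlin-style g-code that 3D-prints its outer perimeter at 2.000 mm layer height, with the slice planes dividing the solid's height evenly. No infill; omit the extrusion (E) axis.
Reading the render: the shape is an L-shaped prism: outer 12 × 23 mm, arm thicknesses ≈ 8 mm (horizontal) and 4 mm (vertical), extruded 16 mm in z (dimensions read to the nearest mm from the axis ticks). For the g-code, the solid's height is divided into equal slices at the stated Δz and each level perimeter traced with G1 moves after a G0 lift.

; perimeter-only toolpath
G21 ; units = mm
G90 ; absolute positioning
G28 ; home
; layer 1
G0 Z2.000
G0 X0.000 Y0.000
G1 X12.000 Y0.000
G1 X12.000 Y8.000
G1 X4.000 Y8.000
G1 X4.000 Y23.000
G1 X0.000 Y23.000
G1 X0.000 Y0.000
; layer 2
G0 Z4.000
G0 X0.000 Y0.000
G1 X12.000 Y0.000
G1 X12.000 Y8.000
G1 X4.000 Y8.000
G1 X4.000 Y23.000
G1 X0.000 Y23.000
G1 X0.000 Y0.000
; layer 3
G0 Z6.000
G0 X0.000 Y0.000
G1 X12.000 Y0.000
G1 X12.000 Y8.000
G1 X4.000 Y8.000
G1 X4.000 Y23.000
G1 X0.000 Y23.000
G1 X0.000 Y0.000
; layer 4
G0 Z8.000
G0 X0.000 Y0.000
G1 X12.000 Y0.000
G1 X12.000 Y8.000
G1 X4.000 Y8.000
G1 X4.000 Y23.000
G1 X0.000 Y23.000
G1 X0.000 Y0.000
; layer 5
G0 Z10.000
G0 X0.000 Y0.000
G1 X12.000 Y0.000
G1 X12.000 Y8.000
G1 X4.000 Y8.000
G1 X4.000 Y23.000
G1 X0.000 Y23.000
G1 X0.000 Y0.000
; layer 6
G0 Z12.000
G0 X0.000 Y0.000
G1 X12.000 Y0.000
G1 X12.000 Y8.000
G1 X4.000 Y8.000
G1 X4.000 Y23.000
G1 X0.000 Y23.000
G1 X0.000 Y0.000
; layer 7
G0 Z14.000
G0 X0.000 Y0.000
G1 X12.000 Y0.000
G1 X12.000 Y8.000
G1 X4.000 Y8.000
G1 X4.000 Y23.000
G1 X0.000 Y23.000
G1 X0.000 Y0.000
; layer 8
G0 Z16.000
G0 X0.000 Y0.000
G1 X12.000 Y0.000
G1 X12.000 Y8.000
G1 X4.000 Y8.000
G1 X4.000 Y23.000
G1 X0.000 Y23.000
G1 X0.000 Y0.000
M2 ; end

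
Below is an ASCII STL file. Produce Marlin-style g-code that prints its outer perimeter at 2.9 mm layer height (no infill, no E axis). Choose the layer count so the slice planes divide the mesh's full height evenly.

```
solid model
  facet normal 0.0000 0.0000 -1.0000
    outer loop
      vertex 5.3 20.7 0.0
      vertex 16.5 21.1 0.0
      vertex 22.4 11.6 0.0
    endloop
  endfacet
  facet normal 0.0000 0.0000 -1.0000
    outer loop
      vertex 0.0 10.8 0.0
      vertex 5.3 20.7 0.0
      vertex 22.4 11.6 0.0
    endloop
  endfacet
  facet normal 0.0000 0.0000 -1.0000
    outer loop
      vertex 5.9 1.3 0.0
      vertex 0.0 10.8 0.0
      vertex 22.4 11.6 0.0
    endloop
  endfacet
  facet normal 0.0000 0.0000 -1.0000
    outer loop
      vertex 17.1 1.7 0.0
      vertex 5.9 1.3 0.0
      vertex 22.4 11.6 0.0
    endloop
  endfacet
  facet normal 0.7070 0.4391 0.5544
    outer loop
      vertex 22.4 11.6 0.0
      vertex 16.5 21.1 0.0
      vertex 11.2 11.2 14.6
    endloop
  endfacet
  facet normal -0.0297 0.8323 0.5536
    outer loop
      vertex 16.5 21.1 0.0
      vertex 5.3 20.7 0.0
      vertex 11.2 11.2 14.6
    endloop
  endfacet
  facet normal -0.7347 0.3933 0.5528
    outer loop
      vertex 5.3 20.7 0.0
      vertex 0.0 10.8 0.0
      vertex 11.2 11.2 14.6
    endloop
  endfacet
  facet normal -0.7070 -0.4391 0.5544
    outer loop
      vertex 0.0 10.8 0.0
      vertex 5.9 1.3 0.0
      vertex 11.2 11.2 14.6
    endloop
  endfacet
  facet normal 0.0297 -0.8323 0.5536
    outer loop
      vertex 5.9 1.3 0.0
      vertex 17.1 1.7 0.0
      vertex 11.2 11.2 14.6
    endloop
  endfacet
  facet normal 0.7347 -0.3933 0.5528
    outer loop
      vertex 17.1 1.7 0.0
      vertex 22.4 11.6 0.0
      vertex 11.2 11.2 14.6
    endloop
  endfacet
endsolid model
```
; perimeter-only toolpath
G21 ; units = mm
G90 ; absolute positioning
G28 ; home
; layer 1
G0 Z2.9
G0 X20.2 Y11.5
G1 X15.4 Y19.1
G1 X6.5 Y18.8
G1 X2.2 Y10.9
G1 X7.0 Y3.3
G1 X15.9 Y3.6
G1 X20.2 Y11.5
; layer 2
G0 Z5.8
G0 X17.9 Y11.4
G1 X14.4 Y17.1
G1 X7.7 Y16.9
G1 X4.5 Y11.0
G1 X8.0 Y5.3
G1 X14.7 Y5.5
G1 X17.9 Y11.4
; layer 3
G0 Z8.8
G0 X15.7 Y11.4
G1 X13.3 Y15.2
G1 X8.8 Y15.0
G1 X6.7 Y11.0
G1 X9.1 Y7.2
G1 X13.6 Y7.4
G1 X15.7 Y11.4
; layer 4
G0 Z11.7
G0 X13.4 Y11.3
G1 X12.3 Y13.2
G1 X10.0 Y13.1
G1 X9.0 Y11.1
G1 X10.1 Y9.2
G1 X12.4 Y9.3
G1 X13.4 Y11.3
M2 ; end

The solid is a regular 6-sided pyramid, base circumscribed radius ≈ 11.2 mm, apex at z ≈ 14.6 mm. Slicing at Δz = 2.9 mm — 5 equal slices spanning the solid's height, so layer i sits at z = i·h/5 — gives 4 non-empty perimeters. Each is a 6-segment closed polygon; G0 lifts to the layer z and rapids to the start vertex, then G1 traces the edges. The cross-section shrinks linearly with z (the slice at the apex is degenerate and omitted).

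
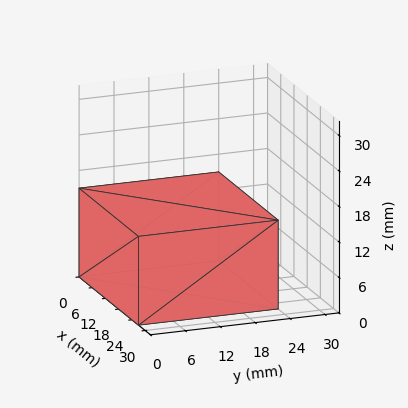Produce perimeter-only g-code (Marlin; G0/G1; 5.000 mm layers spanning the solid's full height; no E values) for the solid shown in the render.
Reading the render: the shape is a rectangular box, roughly 27 × 24 mm footprint and 15 mm tall (dimensions read to the nearest mm from the axis ticks). For the g-code, the solid's height is divided into equal slices at the stated Δz and each level perimeter traced with G1 moves after a G0 lift.

; perimeter-only toolpath
G21 ; units = mm
G90 ; absolute positioning
G28 ; home
; layer 1
G0 Z5.000
G0 X0.000 Y0.000
G1 X27.000 Y0.000
G1 X27.000 Y24.000
G1 X0.000 Y24.000
G1 X0.000 Y0.000
; layer 2
G0 Z10.000
G0 X0.000 Y0.000
G1 X27.000 Y0.000
G1 X27.000 Y24.000
G1 X0.000 Y24.000
G1 X0.000 Y0.000
; layer 3
G0 Z15.000
G0 X0.000 Y0.000
G1 X27.000 Y0.000
G1 X27.000 Y24.000
G1 X0.000 Y24.000
G1 X0.000 Y0.000
M2 ; end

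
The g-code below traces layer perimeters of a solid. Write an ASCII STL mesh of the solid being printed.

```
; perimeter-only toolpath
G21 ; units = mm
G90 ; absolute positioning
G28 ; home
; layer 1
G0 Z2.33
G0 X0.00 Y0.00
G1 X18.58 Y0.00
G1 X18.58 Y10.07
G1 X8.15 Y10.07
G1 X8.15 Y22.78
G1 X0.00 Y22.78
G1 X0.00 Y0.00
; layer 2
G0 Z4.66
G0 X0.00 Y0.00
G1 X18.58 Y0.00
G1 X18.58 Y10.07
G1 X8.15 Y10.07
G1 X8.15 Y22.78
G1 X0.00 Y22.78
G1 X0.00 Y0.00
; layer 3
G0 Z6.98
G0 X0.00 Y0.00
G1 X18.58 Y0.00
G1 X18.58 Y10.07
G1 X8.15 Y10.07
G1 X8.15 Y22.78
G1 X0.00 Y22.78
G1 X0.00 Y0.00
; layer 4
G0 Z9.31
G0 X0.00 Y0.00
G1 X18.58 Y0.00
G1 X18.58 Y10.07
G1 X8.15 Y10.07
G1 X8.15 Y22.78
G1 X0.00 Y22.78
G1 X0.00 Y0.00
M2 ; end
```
solid part
  facet normal 0.0000 0.0000 -1.0000
    outer loop
      vertex 18.58 10.07 0.00
      vertex 18.58 0.00 0.00
      vertex 0.00 0.00 0.00
    endloop
  endfacet
  facet normal 0.0000 0.0000 -1.0000
    outer loop
      vertex 8.15 10.07 0.00
      vertex 18.58 10.07 0.00
      vertex 0.00 0.00 0.00
    endloop
  endfacet
  facet normal 0.0000 0.0000 -1.0000
    outer loop
      vertex 8.15 22.78 0.00
      vertex 8.15 10.07 0.00
      vertex 0.00 0.00 0.00
    endloop
  endfacet
  facet normal 0.0000 0.0000 -1.0000
    outer loop
      vertex 0.00 22.78 0.00
      vertex 8.15 22.78 0.00
      vertex 0.00 0.00 0.00
    endloop
  endfacet
  facet normal 0.0000 0.0000 1.0000
    outer loop
      vertex 0.00 0.00 9.31
      vertex 18.58 0.00 9.31
      vertex 18.58 10.07 9.31
    endloop
  endfacet
  facet normal 0.0000 0.0000 1.0000
    outer loop
      vertex 0.00 0.00 9.31
      vertex 18.58 10.07 9.31
      vertex 8.15 10.07 9.31
    endloop
  endfacet
  facet normal 0.0000 0.0000 1.0000
    outer loop
      vertex 0.00 0.00 9.31
      vertex 8.15 10.07 9.31
      vertex 8.15 22.78 9.31
    endloop
  endfacet
  facet normal 0.0000 0.0000 1.0000
    outer loop
      vertex 0.00 0.00 9.31
      vertex 8.15 22.78 9.31
      vertex 0.00 22.78 9.31
    endloop
  endfacet
  facet normal 0.0000 -1.0000 0.0000
    outer loop
      vertex 0.00 0.00 0.00
      vertex 18.58 0.00 0.00
      vertex 18.58 0.00 9.31
    endloop
  endfacet
  facet normal 0.0000 -1.0000 0.0000
    outer loop
      vertex 0.00 0.00 0.00
      vertex 18.58 0.00 9.31
      vertex 0.00 0.00 9.31
    endloop
  endfacet
  facet normal 1.0000 0.0000 0.0000
    outer loop
      vertex 18.58 0.00 0.00
      vertex 18.58 10.07 0.00
      vertex 18.58 10.07 9.31
    endloop
  endfacet
  facet normal 1.0000 0.0000 0.0000
    outer loop
      vertex 18.58 0.00 0.00
      vertex 18.58 10.07 9.31
      vertex 18.58 0.00 9.31
    endloop
  endfacet
  facet normal 0.0000 1.0000 0.0000
    outer loop
      vertex 18.58 10.07 0.00
      vertex 8.15 10.07 0.00
      vertex 8.15 10.07 9.31
    endloop
  endfacet
  facet normal 0.0000 1.0000 0.0000
    outer loop
      vertex 18.58 10.07 0.00
      vertex 8.15 10.07 9.31
      vertex 18.58 10.07 9.31
    endloop
  endfacet
  facet normal 1.0000 0.0000 0.0000
    outer loop
      vertex 8.15 10.07 0.00
      vertex 8.15 22.78 0.00
      vertex 8.15 22.78 9.31
    endloop
  endfacet
  facet normal 1.0000 0.0000 0.0000
    outer loop
      vertex 8.15 10.07 0.00
      vertex 8.15 22.78 9.31
      vertex 8.15 10.07 9.31
    endloop
  endfacet
  facet normal 0.0000 1.0000 0.0000
    outer loop
      vertex 8.15 22.78 0.00
      vertex 0.00 22.78 0.00
      vertex 0.00 22.78 9.31
    endloop
  endfacet
  facet normal 0.0000 1.0000 0.0000
    outer loop
      vertex 8.15 22.78 0.00
      vertex 0.00 22.78 9.31
      vertex 8.15 22.78 9.31
    endloop
  endfacet
  facet normal -1.0000 0.0000 0.0000
    outer loop
      vertex 0.00 22.78 0.00
      vertex 0.00 0.00 0.00
      vertex 0.00 0.00 9.31
    endloop
  endfacet
  facet normal -1.0000 0.0000 0.0000
    outer loop
      vertex 0.00 22.78 0.00
      vertex 0.00 0.00 9.31
      vertex 0.00 22.78 9.31
    endloop
  endfacet
endsolid part

The G0 Z moves step by Δz≈2.33 mm. Every layer's G1 loop is the same polygon, so the solid is a straight extrusion of it from z=0 to z≈9.31. Closing with flat bottom and top caps and triangulating gives 20 facets — an L-shaped prism: outer 18.6 × 22.8 mm, arm thicknesses ≈ 10.1 mm (horizontal) and 8.15 mm (vertical), extruded 9.31 mm in z.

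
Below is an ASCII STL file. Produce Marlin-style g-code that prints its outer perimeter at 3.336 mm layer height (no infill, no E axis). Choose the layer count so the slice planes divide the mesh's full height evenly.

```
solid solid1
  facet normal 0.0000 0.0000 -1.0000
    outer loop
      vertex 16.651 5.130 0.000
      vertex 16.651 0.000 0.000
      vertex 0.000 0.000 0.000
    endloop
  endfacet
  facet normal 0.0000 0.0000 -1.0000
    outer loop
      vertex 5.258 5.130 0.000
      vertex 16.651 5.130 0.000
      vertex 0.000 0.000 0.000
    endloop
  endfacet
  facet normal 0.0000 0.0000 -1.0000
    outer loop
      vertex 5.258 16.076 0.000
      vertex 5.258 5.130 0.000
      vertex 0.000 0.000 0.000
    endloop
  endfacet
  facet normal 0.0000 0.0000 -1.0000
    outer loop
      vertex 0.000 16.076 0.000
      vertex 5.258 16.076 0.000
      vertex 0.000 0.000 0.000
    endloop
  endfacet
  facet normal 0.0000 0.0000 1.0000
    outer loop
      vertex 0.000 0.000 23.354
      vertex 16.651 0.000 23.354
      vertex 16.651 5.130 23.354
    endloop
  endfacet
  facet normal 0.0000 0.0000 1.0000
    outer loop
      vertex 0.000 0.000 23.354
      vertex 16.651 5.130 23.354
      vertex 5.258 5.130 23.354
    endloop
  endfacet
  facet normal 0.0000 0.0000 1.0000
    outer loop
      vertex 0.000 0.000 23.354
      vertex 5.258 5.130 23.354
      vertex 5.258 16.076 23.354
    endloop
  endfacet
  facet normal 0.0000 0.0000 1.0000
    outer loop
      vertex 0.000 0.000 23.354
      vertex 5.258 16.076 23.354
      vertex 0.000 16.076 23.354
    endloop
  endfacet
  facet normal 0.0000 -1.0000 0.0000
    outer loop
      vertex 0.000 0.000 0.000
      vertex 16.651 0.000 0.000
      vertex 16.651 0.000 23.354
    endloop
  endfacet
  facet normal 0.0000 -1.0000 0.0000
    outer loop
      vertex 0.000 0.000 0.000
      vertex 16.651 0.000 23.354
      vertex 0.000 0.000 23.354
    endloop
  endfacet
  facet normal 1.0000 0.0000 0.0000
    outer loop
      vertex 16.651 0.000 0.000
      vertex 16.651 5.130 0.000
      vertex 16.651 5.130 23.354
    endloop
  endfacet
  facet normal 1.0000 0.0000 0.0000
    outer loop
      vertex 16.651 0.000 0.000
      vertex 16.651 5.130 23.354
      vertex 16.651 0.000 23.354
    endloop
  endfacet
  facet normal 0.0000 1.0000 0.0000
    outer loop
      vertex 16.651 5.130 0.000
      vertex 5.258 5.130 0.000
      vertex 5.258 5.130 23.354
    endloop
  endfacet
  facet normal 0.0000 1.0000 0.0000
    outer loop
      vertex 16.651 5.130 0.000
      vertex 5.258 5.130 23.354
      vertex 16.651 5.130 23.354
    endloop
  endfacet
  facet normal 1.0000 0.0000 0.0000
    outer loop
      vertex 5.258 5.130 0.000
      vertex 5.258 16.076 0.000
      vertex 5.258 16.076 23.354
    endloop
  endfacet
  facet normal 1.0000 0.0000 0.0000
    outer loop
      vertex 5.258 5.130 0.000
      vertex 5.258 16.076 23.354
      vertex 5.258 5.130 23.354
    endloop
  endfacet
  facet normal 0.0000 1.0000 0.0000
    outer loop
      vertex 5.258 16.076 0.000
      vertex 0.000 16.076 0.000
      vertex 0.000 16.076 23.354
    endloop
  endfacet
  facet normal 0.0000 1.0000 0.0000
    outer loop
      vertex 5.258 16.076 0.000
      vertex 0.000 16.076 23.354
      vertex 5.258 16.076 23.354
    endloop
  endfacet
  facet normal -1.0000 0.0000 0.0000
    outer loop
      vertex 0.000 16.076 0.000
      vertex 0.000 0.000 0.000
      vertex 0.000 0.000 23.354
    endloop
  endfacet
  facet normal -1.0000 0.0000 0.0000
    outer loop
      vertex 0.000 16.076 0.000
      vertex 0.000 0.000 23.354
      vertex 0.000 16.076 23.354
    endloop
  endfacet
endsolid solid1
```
; perimeter-only toolpath
G21 ; units = mm
G90 ; absolute positioning
G28 ; home
; layer 1
G0 Z3.336
G0 X0.000 Y0.000
G1 X16.651 Y0.000
G1 X16.651 Y5.130
G1 X5.258 Y5.130
G1 X5.258 Y16.076
G1 X0.000 Y16.076
G1 X0.000 Y0.000
; layer 2
G0 Z6.673
G0 X0.000 Y0.000
G1 X16.651 Y0.000
G1 X16.651 Y5.130
G1 X5.258 Y5.130
G1 X5.258 Y16.076
G1 X0.000 Y16.076
G1 X0.000 Y0.000
; layer 3
G0 Z10.009
G0 X0.000 Y0.000
G1 X16.651 Y0.000
G1 X16.651 Y5.130
G1 X5.258 Y5.130
G1 X5.258 Y16.076
G1 X0.000 Y16.076
G1 X0.000 Y0.000
; layer 4
G0 Z13.345
G0 X0.000 Y0.000
G1 X16.651 Y0.000
G1 X16.651 Y5.130
G1 X5.258 Y5.130
G1 X5.258 Y16.076
G1 X0.000 Y16.076
G1 X0.000 Y0.000
; layer 5
G0 Z16.681
G0 X0.000 Y0.000
G1 X16.651 Y0.000
G1 X16.651 Y5.130
G1 X5.258 Y5.130
G1 X5.258 Y16.076
G1 X0.000 Y16.076
G1 X0.000 Y0.000
; layer 6
G0 Z20.018
G0 X0.000 Y0.000
G1 X16.651 Y0.000
G1 X16.651 Y5.130
G1 X5.258 Y5.130
G1 X5.258 Y16.076
G1 X0.000 Y16.076
G1 X0.000 Y0.000
; layer 7
G0 Z23.354
G0 X0.000 Y0.000
G1 X16.651 Y0.000
G1 X16.651 Y5.130
G1 X5.258 Y5.130
G1 X5.258 Y16.076
G1 X0.000 Y16.076
G1 X0.000 Y0.000
M2 ; end

The solid is an L-shaped prism: outer 16.7 × 16.1 mm, arm thicknesses ≈ 5.13 mm (horizontal) and 5.26 mm (vertical), extruded 23.4 mm in z. Slicing at Δz = 3.336 mm — 7 equal slices spanning the solid's height, so layer i sits at z = i·h/7 — gives 7 non-empty perimeters. Each is a 6-segment closed polygon; G0 lifts to the layer z and rapids to the start vertex, then G1 traces the edges.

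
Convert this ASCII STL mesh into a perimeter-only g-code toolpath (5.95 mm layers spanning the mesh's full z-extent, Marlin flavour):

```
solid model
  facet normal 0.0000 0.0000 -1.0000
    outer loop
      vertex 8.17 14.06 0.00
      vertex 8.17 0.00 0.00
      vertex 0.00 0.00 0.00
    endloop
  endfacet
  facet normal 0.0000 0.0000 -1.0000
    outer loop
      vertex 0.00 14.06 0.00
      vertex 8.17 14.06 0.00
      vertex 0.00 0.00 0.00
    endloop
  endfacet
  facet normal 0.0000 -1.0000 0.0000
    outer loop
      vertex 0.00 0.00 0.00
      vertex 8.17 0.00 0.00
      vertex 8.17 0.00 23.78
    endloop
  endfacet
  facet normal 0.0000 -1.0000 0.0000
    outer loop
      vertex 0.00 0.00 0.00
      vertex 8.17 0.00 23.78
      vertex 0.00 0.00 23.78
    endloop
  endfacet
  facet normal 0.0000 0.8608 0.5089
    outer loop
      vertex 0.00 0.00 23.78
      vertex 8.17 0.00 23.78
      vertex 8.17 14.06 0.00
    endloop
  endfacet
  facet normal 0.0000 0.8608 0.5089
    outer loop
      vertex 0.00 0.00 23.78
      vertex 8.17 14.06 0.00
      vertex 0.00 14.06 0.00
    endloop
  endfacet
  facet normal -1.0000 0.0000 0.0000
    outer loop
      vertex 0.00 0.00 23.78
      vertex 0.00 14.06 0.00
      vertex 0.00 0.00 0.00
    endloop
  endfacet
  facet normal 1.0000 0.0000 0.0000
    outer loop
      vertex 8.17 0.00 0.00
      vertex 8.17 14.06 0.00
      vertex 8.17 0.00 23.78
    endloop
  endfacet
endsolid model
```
; perimeter-only toolpath
G21 ; units = mm
G90 ; absolute positioning
G28 ; home
; layer 1
G0 Z5.95
G0 X0.00 Y0.00
G1 X8.17 Y0.00
G1 X8.17 Y10.54
G1 X0.00 Y10.54
G1 X0.00 Y0.00
; layer 2
G0 Z11.89
G0 X0.00 Y0.00
G1 X8.17 Y0.00
G1 X8.17 Y7.03
G1 X0.00 Y7.03
G1 X0.00 Y0.00
; layer 3
G0 Z17.84
G0 X0.00 Y0.00
G1 X8.17 Y0.00
G1 X8.17 Y3.52
G1 X0.00 Y3.52
G1 X0.00 Y0.00
M2 ; end

The solid is a wedge (ramp): 8.17 × 14.1 mm base, rising to 23.8 mm along the y=0 edge and sloping linearly to z=0 at y=14.1. Slicing at Δz = 5.95 mm — 4 equal slices spanning the solid's height, so layer i sits at z = i·h/4 — gives 3 non-empty perimeters. Each is a 4-segment closed polygon; G0 lifts to the layer z and rapids to the start vertex, then G1 traces the edges. The cross-section shrinks linearly with z (the slice at the apex is degenerate and omitted).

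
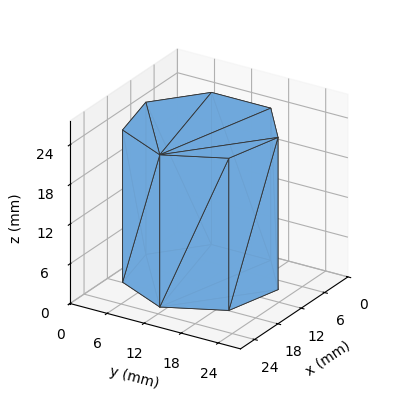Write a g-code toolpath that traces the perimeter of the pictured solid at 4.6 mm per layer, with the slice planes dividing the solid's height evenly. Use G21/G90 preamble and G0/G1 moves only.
Reading the render: the shape is a regular 7-sided prism (a cylinder approximated with 7 flat sides), circumscribed radius ≈ 11 mm, height ≈ 23 mm (dimensions read to the nearest mm from the axis ticks). For the g-code, the solid's height is divided into equal slices at the stated Δz and each level perimeter traced with G1 moves after a G0 lift.

; perimeter-only toolpath
G21 ; units = mm
G90 ; absolute positioning
G28 ; home
; layer 1
G0 Z4.6
G0 X22.0 Y11.0
G1 X17.9 Y19.6
G1 X8.6 Y21.7
G1 X1.1 Y15.8
G1 X1.1 Y6.2
G1 X8.6 Y0.3
G1 X17.9 Y2.4
G1 X22.0 Y11.0
; layer 2
G0 Z9.2
G0 X22.0 Y11.0
G1 X17.9 Y19.6
G1 X8.6 Y21.7
G1 X1.1 Y15.8
G1 X1.1 Y6.2
G1 X8.6 Y0.3
G1 X17.9 Y2.4
G1 X22.0 Y11.0
; layer 3
G0 Z13.8
G0 X22.0 Y11.0
G1 X17.9 Y19.6
G1 X8.6 Y21.7
G1 X1.1 Y15.8
G1 X1.1 Y6.2
G1 X8.6 Y0.3
G1 X17.9 Y2.4
G1 X22.0 Y11.0
; layer 4
G0 Z18.4
G0 X22.0 Y11.0
G1 X17.9 Y19.6
G1 X8.6 Y21.7
G1 X1.1 Y15.8
G1 X1.1 Y6.2
G1 X8.6 Y0.3
G1 X17.9 Y2.4
G1 X22.0 Y11.0
; layer 5
G0 Z23.0
G0 X22.0 Y11.0
G1 X17.9 Y19.6
G1 X8.6 Y21.7
G1 X1.1 Y15.8
G1 X1.1 Y6.2
G1 X8.6 Y0.3
G1 X17.9 Y2.4
G1 X22.0 Y11.0
M2 ; end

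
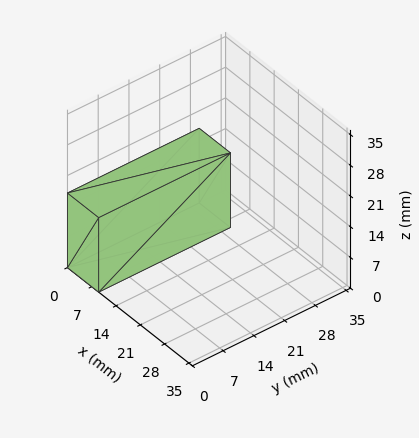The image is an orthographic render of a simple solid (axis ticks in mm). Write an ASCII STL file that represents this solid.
Reading the render: the shape is a rectangular box, roughly 9 × 30 mm footprint and 17 mm tall (dimensions read to the nearest mm from the axis ticks). For the STL, each face is triangulated and given an outward normal.

solid part
  facet normal 0.0000 0.0000 -1.0000
    outer loop
      vertex 9.000 30.000 0.000
      vertex 9.000 0.000 0.000
      vertex 0.000 0.000 0.000
    endloop
  endfacet
  facet normal 0.0000 0.0000 -1.0000
    outer loop
      vertex 0.000 30.000 0.000
      vertex 9.000 30.000 0.000
      vertex 0.000 0.000 0.000
    endloop
  endfacet
  facet normal 0.0000 0.0000 1.0000
    outer loop
      vertex 0.000 0.000 17.000
      vertex 9.000 0.000 17.000
      vertex 9.000 30.000 17.000
    endloop
  endfacet
  facet normal 0.0000 0.0000 1.0000
    outer loop
      vertex 0.000 0.000 17.000
      vertex 9.000 30.000 17.000
      vertex 0.000 30.000 17.000
    endloop
  endfacet
  facet normal 0.0000 -1.0000 0.0000
    outer loop
      vertex 0.000 0.000 0.000
      vertex 9.000 0.000 0.000
      vertex 9.000 0.000 17.000
    endloop
  endfacet
  facet normal 0.0000 -1.0000 0.0000
    outer loop
      vertex 0.000 0.000 0.000
      vertex 9.000 0.000 17.000
      vertex 0.000 0.000 17.000
    endloop
  endfacet
  facet normal 0.0000 1.0000 0.0000
    outer loop
      vertex 9.000 30.000 17.000
      vertex 9.000 30.000 0.000
      vertex 0.000 30.000 0.000
    endloop
  endfacet
  facet normal 0.0000 1.0000 0.0000
    outer loop
      vertex 0.000 30.000 17.000
      vertex 9.000 30.000 17.000
      vertex 0.000 30.000 0.000
    endloop
  endfacet
  facet normal -1.0000 0.0000 0.0000
    outer loop
      vertex 0.000 30.000 17.000
      vertex 0.000 30.000 0.000
      vertex 0.000 0.000 0.000
    endloop
  endfacet
  facet normal -1.0000 0.0000 0.0000
    outer loop
      vertex 0.000 0.000 17.000
      vertex 0.000 30.000 17.000
      vertex 0.000 0.000 0.000
    endloop
  endfacet
  facet normal 1.0000 0.0000 0.0000
    outer loop
      vertex 9.000 0.000 0.000
      vertex 9.000 30.000 0.000
      vertex 9.000 30.000 17.000
    endloop
  endfacet
  facet normal 1.0000 0.0000 0.0000
    outer loop
      vertex 9.000 0.000 0.000
      vertex 9.000 30.000 17.000
      vertex 9.000 0.000 17.000
    endloop
  endfacet
endsolid part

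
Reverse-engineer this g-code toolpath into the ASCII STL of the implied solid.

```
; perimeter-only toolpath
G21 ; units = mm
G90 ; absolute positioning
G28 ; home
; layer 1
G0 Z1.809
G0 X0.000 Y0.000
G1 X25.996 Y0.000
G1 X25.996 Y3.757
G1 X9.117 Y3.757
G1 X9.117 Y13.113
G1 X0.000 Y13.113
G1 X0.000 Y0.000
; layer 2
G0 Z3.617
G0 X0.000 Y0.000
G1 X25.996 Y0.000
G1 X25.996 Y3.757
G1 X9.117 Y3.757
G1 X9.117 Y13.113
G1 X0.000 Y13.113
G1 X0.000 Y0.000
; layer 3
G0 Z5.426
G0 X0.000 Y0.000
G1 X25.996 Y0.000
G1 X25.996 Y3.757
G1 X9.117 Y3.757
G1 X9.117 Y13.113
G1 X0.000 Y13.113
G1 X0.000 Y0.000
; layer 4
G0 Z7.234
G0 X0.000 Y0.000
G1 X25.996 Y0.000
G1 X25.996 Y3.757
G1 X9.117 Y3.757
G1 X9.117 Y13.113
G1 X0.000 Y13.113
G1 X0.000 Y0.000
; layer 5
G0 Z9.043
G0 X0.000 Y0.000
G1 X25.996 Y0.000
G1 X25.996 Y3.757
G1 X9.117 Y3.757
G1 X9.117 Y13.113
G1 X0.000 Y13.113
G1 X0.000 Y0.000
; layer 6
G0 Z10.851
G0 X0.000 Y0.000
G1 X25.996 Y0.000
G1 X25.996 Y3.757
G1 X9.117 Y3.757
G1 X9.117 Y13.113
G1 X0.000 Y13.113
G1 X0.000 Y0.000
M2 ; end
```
solid part
  facet normal 0.0000 0.0000 -1.0000
    outer loop
      vertex 25.996 3.757 0.000
      vertex 25.996 0.000 0.000
      vertex 0.000 0.000 0.000
    endloop
  endfacet
  facet normal 0.0000 0.0000 -1.0000
    outer loop
      vertex 9.117 3.757 0.000
      vertex 25.996 3.757 0.000
      vertex 0.000 0.000 0.000
    endloop
  endfacet
  facet normal 0.0000 0.0000 -1.0000
    outer loop
      vertex 9.117 13.113 0.000
      vertex 9.117 3.757 0.000
      vertex 0.000 0.000 0.000
    endloop
  endfacet
  facet normal 0.0000 0.0000 -1.0000
    outer loop
      vertex 0.000 13.113 0.000
      vertex 9.117 13.113 0.000
      vertex 0.000 0.000 0.000
    endloop
  endfacet
  facet normal 0.0000 0.0000 1.0000
    outer loop
      vertex 0.000 0.000 10.851
      vertex 25.996 0.000 10.851
      vertex 25.996 3.757 10.851
    endloop
  endfacet
  facet normal 0.0000 0.0000 1.0000
    outer loop
      vertex 0.000 0.000 10.851
      vertex 25.996 3.757 10.851
      vertex 9.117 3.757 10.851
    endloop
  endfacet
  facet normal 0.0000 0.0000 1.0000
    outer loop
      vertex 0.000 0.000 10.851
      vertex 9.117 3.757 10.851
      vertex 9.117 13.113 10.851
    endloop
  endfacet
  facet normal 0.0000 0.0000 1.0000
    outer loop
      vertex 0.000 0.000 10.851
      vertex 9.117 13.113 10.851
      vertex 0.000 13.113 10.851
    endloop
  endfacet
  facet normal 0.0000 -1.0000 0.0000
    outer loop
      vertex 0.000 0.000 0.000
      vertex 25.996 0.000 0.000
      vertex 25.996 0.000 10.851
    endloop
  endfacet
  facet normal 0.0000 -1.0000 0.0000
    outer loop
      vertex 0.000 0.000 0.000
      vertex 25.996 0.000 10.851
      vertex 0.000 0.000 10.851
    endloop
  endfacet
  facet normal 1.0000 0.0000 0.0000
    outer loop
      vertex 25.996 0.000 0.000
      vertex 25.996 3.757 0.000
      vertex 25.996 3.757 10.851
    endloop
  endfacet
  facet normal 1.0000 0.0000 0.0000
    outer loop
      vertex 25.996 0.000 0.000
      vertex 25.996 3.757 10.851
      vertex 25.996 0.000 10.851
    endloop
  endfacet
  facet normal 0.0000 1.0000 0.0000
    outer loop
      vertex 25.996 3.757 0.000
      vertex 9.117 3.757 0.000
      vertex 9.117 3.757 10.851
    endloop
  endfacet
  facet normal 0.0000 1.0000 0.0000
    outer loop
      vertex 25.996 3.757 0.000
      vertex 9.117 3.757 10.851
      vertex 25.996 3.757 10.851
    endloop
  endfacet
  facet normal 1.0000 0.0000 0.0000
    outer loop
      vertex 9.117 3.757 0.000
      vertex 9.117 13.113 0.000
      vertex 9.117 13.113 10.851
    endloop
  endfacet
  facet normal 1.0000 0.0000 0.0000
    outer loop
      vertex 9.117 3.757 0.000
      vertex 9.117 13.113 10.851
      vertex 9.117 3.757 10.851
    endloop
  endfacet
  facet normal 0.0000 1.0000 0.0000
    outer loop
      vertex 9.117 13.113 0.000
      vertex 0.000 13.113 0.000
      vertex 0.000 13.113 10.851
    endloop
  endfacet
  facet normal 0.0000 1.0000 0.0000
    outer loop
      vertex 9.117 13.113 0.000
      vertex 0.000 13.113 10.851
      vertex 9.117 13.113 10.851
    endloop
  endfacet
  facet normal -1.0000 0.0000 0.0000
    outer loop
      vertex 0.000 13.113 0.000
      vertex 0.000 0.000 0.000
      vertex 0.000 0.000 10.851
    endloop
  endfacet
  facet normal -1.0000 0.0000 0.0000
    outer loop
      vertex 0.000 13.113 0.000
      vertex 0.000 0.000 10.851
      vertex 0.000 13.113 10.851
    endloop
  endfacet
endsolid part

The G0 Z moves step by Δz≈1.809 mm. Every layer's G1 loop is the same polygon, so the solid is a straight extrusion of it from z=0 to z≈10.9. Closing with flat bottom and top caps and triangulating gives 20 facets — an L-shaped prism: outer 26 × 13.1 mm, arm thicknesses ≈ 3.76 mm (horizontal) and 9.12 mm (vertical), extruded 10.9 mm in z.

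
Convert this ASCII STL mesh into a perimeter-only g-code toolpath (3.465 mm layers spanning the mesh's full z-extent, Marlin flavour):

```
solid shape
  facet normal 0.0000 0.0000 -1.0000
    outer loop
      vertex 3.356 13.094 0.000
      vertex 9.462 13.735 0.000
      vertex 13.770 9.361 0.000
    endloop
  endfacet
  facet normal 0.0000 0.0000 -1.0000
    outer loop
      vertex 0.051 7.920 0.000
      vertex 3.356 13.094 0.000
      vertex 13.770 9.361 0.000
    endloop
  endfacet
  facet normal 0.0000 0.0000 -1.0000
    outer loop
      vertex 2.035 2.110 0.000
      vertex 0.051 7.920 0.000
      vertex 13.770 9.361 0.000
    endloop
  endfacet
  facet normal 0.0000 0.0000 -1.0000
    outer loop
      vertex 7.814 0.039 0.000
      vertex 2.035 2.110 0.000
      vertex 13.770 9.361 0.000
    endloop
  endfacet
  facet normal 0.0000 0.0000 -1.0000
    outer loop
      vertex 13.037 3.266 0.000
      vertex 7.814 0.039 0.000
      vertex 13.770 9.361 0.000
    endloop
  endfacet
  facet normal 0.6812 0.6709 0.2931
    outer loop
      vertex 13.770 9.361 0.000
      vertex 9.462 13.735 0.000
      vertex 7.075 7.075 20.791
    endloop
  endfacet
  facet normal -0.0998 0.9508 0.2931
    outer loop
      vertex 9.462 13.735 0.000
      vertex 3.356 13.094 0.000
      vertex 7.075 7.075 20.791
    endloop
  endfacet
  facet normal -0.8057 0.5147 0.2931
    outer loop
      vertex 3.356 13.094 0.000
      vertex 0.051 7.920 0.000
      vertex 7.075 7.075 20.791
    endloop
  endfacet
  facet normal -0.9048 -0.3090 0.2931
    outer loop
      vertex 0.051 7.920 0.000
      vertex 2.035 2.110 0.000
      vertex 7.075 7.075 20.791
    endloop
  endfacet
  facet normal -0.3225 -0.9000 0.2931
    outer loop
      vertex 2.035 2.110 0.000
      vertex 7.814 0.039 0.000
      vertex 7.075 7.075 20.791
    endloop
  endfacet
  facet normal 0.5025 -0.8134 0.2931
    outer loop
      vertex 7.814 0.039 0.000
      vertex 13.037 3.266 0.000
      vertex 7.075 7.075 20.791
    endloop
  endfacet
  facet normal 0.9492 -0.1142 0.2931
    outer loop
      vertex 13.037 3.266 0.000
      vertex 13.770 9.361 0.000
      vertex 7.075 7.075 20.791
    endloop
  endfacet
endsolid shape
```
; perimeter-only toolpath
G21 ; units = mm
G90 ; absolute positioning
G28 ; home
; layer 1
G0 Z3.465
G0 X12.654 Y8.980
G1 X9.064 Y12.625
G1 X3.976 Y12.091
G1 X1.222 Y7.779
G1 X2.875 Y2.938
G1 X7.691 Y1.212
G1 X12.043 Y3.901
G1 X12.654 Y8.980
; layer 2
G0 Z6.930
G0 X11.538 Y8.599
G1 X8.666 Y11.515
G1 X4.596 Y11.088
G1 X2.392 Y7.638
G1 X3.715 Y3.765
G1 X7.568 Y2.384
G1 X11.050 Y4.536
G1 X11.538 Y8.599
; layer 3
G0 Z10.396
G0 X10.422 Y8.218
G1 X8.268 Y10.405
G1 X5.216 Y10.085
G1 X3.563 Y7.498
G1 X4.555 Y4.593
G1 X7.444 Y3.557
G1 X10.056 Y5.171
G1 X10.422 Y8.218
; layer 4
G0 Z13.861
G0 X9.307 Y7.837
G1 X7.871 Y9.295
G1 X5.835 Y9.081
G1 X4.734 Y7.357
G1 X5.395 Y5.420
G1 X7.321 Y4.730
G1 X9.062 Y5.805
G1 X9.307 Y7.837
; layer 5
G0 Z17.326
G0 X8.191 Y7.456
G1 X7.473 Y8.185
G1 X6.455 Y8.078
G1 X5.904 Y7.216
G1 X6.235 Y6.248
G1 X7.198 Y5.902
G1 X8.069 Y6.440
G1 X8.191 Y7.456
M2 ; end

The solid is a regular 7-sided pyramid, base circumscribed radius ≈ 7.08 mm, apex at z ≈ 20.8 mm. Slicing at Δz = 3.465 mm — 6 equal slices spanning the solid's height, so layer i sits at z = i·h/6 — gives 5 non-empty perimeters. Each is a 7-segment closed polygon; G0 lifts to the layer z and rapids to the start vertex, then G1 traces the edges. The cross-section shrinks linearly with z (the slice at the apex is degenerate and omitted).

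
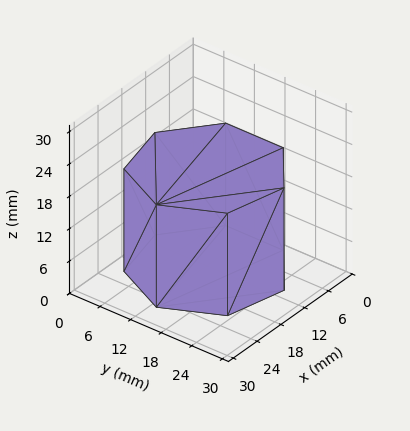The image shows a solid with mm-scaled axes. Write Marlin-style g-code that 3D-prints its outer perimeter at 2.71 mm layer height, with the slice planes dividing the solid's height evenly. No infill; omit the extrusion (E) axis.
Reading the render: the shape is a regular 7-sided prism (a cylinder approximated with 7 flat sides), circumscribed radius ≈ 13 mm, height ≈ 19 mm (dimensions read to the nearest mm from the axis ticks). For the g-code, the solid's height is divided into equal slices at the stated Δz and each level perimeter traced with G1 moves after a G0 lift.

; perimeter-only toolpath
G21 ; units = mm
G90 ; absolute positioning
G28 ; home
; layer 1
G0 Z2.71
G0 X26.00 Y13.00
G1 X21.11 Y23.16
G1 X10.11 Y25.67
G1 X1.29 Y18.64
G1 X1.29 Y7.36
G1 X10.11 Y0.33
G1 X21.11 Y2.84
G1 X26.00 Y13.00
; layer 2
G0 Z5.43
G0 X26.00 Y13.00
G1 X21.11 Y23.16
G1 X10.11 Y25.67
G1 X1.29 Y18.64
G1 X1.29 Y7.36
G1 X10.11 Y0.33
G1 X21.11 Y2.84
G1 X26.00 Y13.00
; layer 3
G0 Z8.14
G0 X26.00 Y13.00
G1 X21.11 Y23.16
G1 X10.11 Y25.67
G1 X1.29 Y18.64
G1 X1.29 Y7.36
G1 X10.11 Y0.33
G1 X21.11 Y2.84
G1 X26.00 Y13.00
; layer 4
G0 Z10.86
G0 X26.00 Y13.00
G1 X21.11 Y23.16
G1 X10.11 Y25.67
G1 X1.29 Y18.64
G1 X1.29 Y7.36
G1 X10.11 Y0.33
G1 X21.11 Y2.84
G1 X26.00 Y13.00
; layer 5
G0 Z13.57
G0 X26.00 Y13.00
G1 X21.11 Y23.16
G1 X10.11 Y25.67
G1 X1.29 Y18.64
G1 X1.29 Y7.36
G1 X10.11 Y0.33
G1 X21.11 Y2.84
G1 X26.00 Y13.00
; layer 6
G0 Z16.29
G0 X26.00 Y13.00
G1 X21.11 Y23.16
G1 X10.11 Y25.67
G1 X1.29 Y18.64
G1 X1.29 Y7.36
G1 X10.11 Y0.33
G1 X21.11 Y2.84
G1 X26.00 Y13.00
; layer 7
G0 Z19.00
G0 X26.00 Y13.00
G1 X21.11 Y23.16
G1 X10.11 Y25.67
G1 X1.29 Y18.64
G1 X1.29 Y7.36
G1 X10.11 Y0.33
G1 X21.11 Y2.84
G1 X26.00 Y13.00
M2 ; end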